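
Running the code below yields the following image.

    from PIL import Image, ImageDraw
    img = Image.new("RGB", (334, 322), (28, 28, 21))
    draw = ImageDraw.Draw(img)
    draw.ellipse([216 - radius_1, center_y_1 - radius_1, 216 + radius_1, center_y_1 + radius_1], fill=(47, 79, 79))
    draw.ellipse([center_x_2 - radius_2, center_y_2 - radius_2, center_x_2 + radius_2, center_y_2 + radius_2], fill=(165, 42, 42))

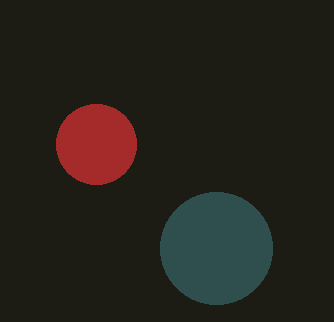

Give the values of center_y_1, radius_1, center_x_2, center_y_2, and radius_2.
center_y_1 = 248
radius_1 = 56
center_x_2 = 96
center_y_2 = 144
radius_2 = 40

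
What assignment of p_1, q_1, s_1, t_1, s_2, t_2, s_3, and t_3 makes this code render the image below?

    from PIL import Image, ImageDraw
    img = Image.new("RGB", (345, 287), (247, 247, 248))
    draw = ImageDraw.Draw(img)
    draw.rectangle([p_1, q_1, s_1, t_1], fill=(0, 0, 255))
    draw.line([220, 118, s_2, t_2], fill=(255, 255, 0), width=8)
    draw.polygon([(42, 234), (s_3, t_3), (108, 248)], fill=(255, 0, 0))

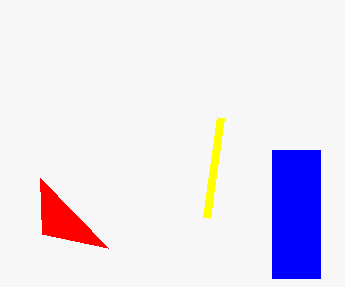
p_1 = 272; q_1 = 150; s_1 = 320; t_1 = 278; s_2 = 206; t_2 = 218; s_3 = 40; t_3 = 178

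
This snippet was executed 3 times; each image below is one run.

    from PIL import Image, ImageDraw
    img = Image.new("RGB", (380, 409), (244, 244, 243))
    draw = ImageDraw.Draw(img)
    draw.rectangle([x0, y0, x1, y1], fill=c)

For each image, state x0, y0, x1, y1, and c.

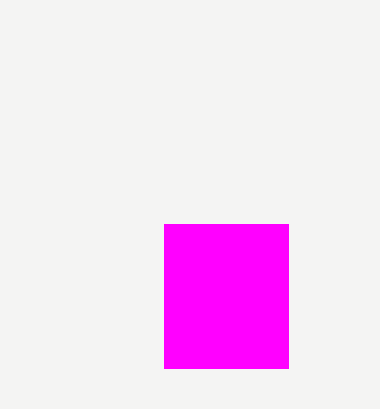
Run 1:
x0 = 164; y0 = 224; x1 = 288; y1 = 368; c = 'magenta'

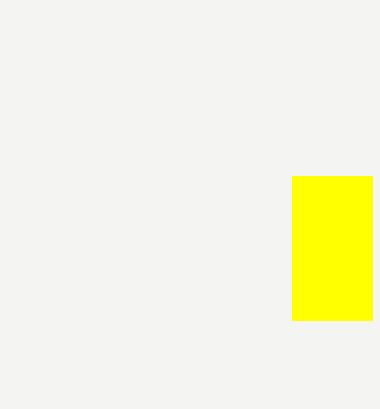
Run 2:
x0 = 292
y0 = 176
x1 = 372
y1 = 320
c = 'yellow'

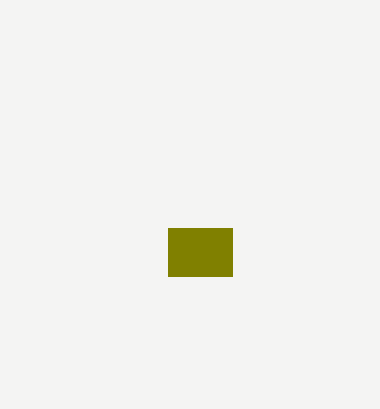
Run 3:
x0 = 168; y0 = 228; x1 = 232; y1 = 276; c = 'olive'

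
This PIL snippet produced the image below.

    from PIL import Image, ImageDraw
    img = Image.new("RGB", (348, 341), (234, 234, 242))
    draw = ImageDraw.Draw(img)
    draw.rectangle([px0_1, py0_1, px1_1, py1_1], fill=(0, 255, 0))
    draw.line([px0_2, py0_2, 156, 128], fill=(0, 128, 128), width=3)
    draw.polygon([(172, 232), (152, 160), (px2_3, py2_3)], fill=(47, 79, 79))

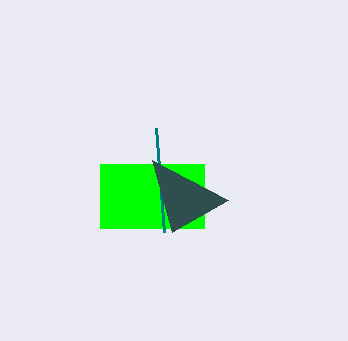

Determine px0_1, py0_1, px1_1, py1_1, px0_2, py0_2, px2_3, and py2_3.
px0_1 = 100, py0_1 = 164, px1_1 = 204, py1_1 = 228, px0_2 = 164, py0_2 = 232, px2_3 = 228, py2_3 = 200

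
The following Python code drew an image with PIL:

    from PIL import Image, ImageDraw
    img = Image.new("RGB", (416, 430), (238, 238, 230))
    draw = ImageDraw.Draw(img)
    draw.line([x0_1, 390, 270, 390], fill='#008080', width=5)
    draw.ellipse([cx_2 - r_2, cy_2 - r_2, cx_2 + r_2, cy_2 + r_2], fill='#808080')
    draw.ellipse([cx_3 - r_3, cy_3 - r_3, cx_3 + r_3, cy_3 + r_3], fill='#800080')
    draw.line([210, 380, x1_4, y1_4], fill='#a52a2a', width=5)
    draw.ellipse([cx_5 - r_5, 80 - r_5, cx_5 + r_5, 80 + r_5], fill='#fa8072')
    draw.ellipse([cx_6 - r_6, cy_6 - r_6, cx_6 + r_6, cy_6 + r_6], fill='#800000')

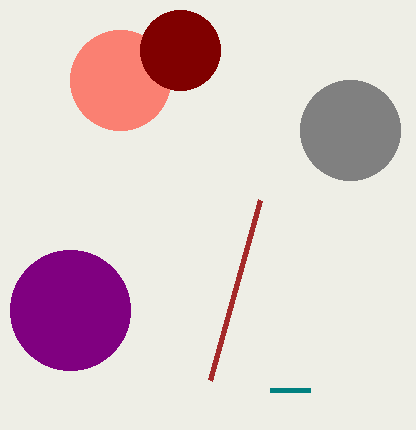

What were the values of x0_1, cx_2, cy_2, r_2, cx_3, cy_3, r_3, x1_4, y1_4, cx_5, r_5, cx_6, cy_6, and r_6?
x0_1 = 310, cx_2 = 350, cy_2 = 130, r_2 = 50, cx_3 = 70, cy_3 = 310, r_3 = 60, x1_4 = 260, y1_4 = 200, cx_5 = 120, r_5 = 50, cx_6 = 180, cy_6 = 50, r_6 = 40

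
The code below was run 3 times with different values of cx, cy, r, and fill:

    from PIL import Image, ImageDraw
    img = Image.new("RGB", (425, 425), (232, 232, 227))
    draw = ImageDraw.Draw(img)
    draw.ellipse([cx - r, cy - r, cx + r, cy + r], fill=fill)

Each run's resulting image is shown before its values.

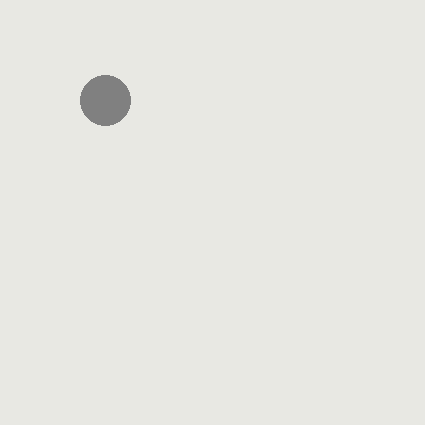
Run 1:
cx = 105; cy = 100; r = 25; fill = 'gray'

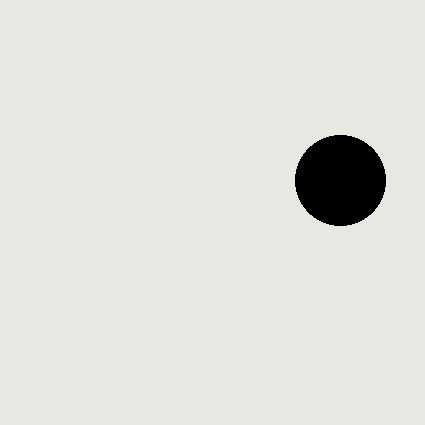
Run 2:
cx = 340; cy = 180; r = 45; fill = 'black'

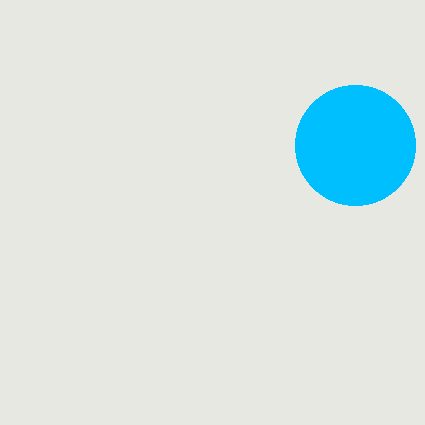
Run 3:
cx = 355, cy = 145, r = 60, fill = 'deepskyblue'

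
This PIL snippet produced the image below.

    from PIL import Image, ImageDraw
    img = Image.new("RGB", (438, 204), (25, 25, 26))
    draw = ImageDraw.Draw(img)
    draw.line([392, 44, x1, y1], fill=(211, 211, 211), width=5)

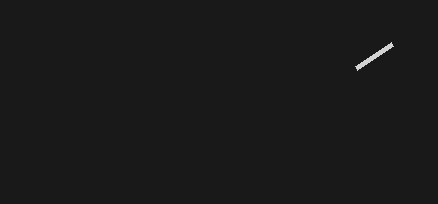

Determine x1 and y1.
x1 = 356; y1 = 68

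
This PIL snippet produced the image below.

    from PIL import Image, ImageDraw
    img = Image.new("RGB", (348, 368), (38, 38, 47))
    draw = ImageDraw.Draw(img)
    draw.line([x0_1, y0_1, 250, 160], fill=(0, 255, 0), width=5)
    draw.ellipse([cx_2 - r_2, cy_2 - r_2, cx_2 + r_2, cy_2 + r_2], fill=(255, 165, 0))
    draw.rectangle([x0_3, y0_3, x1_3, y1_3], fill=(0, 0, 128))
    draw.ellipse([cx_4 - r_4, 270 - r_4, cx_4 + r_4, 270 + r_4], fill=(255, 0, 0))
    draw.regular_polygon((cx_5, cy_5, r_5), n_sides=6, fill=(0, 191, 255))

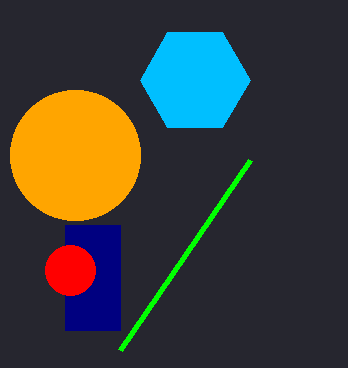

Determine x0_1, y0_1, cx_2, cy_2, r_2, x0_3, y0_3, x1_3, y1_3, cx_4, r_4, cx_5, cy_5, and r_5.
x0_1 = 120
y0_1 = 350
cx_2 = 75
cy_2 = 155
r_2 = 65
x0_3 = 65
y0_3 = 225
x1_3 = 120
y1_3 = 330
cx_4 = 70
r_4 = 25
cx_5 = 195
cy_5 = 80
r_5 = 55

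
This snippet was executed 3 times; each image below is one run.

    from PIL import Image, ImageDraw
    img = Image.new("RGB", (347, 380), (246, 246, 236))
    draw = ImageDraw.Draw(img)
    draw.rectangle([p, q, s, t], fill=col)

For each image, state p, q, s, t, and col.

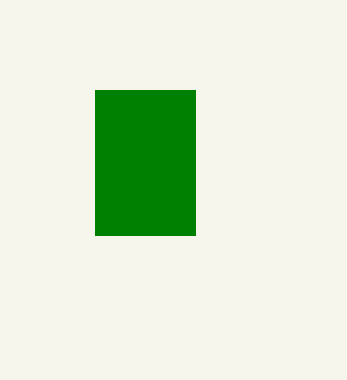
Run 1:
p = 95
q = 90
s = 195
t = 235
col = 'green'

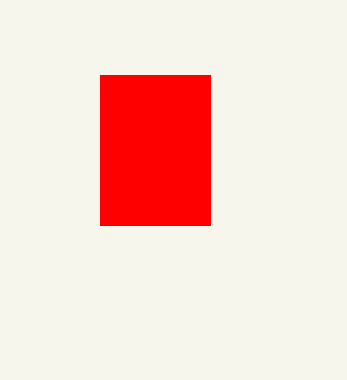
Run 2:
p = 100, q = 75, s = 210, t = 225, col = 'red'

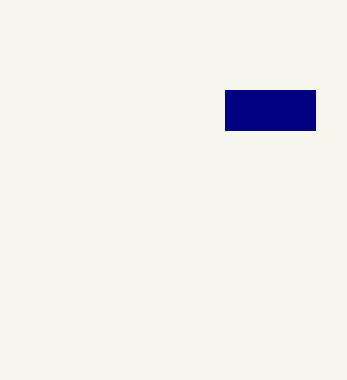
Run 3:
p = 225
q = 90
s = 315
t = 130
col = 'navy'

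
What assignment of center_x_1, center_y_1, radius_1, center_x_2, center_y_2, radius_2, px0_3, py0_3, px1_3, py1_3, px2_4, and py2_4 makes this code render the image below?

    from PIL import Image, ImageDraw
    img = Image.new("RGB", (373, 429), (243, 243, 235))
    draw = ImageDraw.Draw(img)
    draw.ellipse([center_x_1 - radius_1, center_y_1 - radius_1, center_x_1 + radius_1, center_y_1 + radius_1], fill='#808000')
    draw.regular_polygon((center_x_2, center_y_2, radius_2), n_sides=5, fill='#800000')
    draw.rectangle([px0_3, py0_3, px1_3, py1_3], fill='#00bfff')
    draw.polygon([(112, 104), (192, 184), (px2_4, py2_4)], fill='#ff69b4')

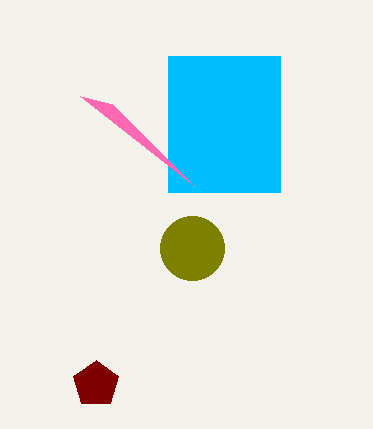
center_x_1 = 192, center_y_1 = 248, radius_1 = 32, center_x_2 = 96, center_y_2 = 384, radius_2 = 24, px0_3 = 168, py0_3 = 56, px1_3 = 280, py1_3 = 192, px2_4 = 80, py2_4 = 96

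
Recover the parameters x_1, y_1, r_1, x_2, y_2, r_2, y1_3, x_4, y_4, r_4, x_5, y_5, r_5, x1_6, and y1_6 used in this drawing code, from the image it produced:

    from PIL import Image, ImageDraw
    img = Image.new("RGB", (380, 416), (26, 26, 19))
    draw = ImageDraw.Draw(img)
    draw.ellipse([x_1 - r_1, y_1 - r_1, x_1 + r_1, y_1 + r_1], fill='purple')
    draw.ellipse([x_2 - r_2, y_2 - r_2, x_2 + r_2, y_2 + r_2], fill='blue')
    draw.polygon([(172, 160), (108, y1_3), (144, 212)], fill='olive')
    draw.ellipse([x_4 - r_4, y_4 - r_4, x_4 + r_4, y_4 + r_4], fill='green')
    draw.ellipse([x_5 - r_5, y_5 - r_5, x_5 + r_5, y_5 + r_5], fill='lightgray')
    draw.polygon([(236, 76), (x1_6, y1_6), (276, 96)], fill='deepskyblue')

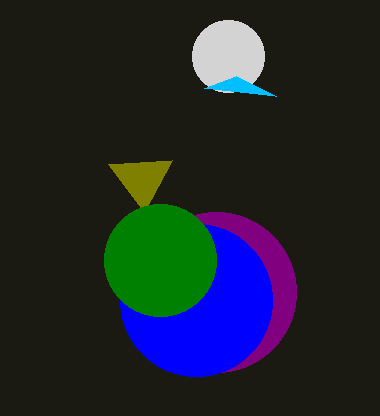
x_1 = 216; y_1 = 292; r_1 = 80; x_2 = 196; y_2 = 300; r_2 = 76; y1_3 = 164; x_4 = 160; y_4 = 260; r_4 = 56; x_5 = 228; y_5 = 56; r_5 = 36; x1_6 = 204; y1_6 = 88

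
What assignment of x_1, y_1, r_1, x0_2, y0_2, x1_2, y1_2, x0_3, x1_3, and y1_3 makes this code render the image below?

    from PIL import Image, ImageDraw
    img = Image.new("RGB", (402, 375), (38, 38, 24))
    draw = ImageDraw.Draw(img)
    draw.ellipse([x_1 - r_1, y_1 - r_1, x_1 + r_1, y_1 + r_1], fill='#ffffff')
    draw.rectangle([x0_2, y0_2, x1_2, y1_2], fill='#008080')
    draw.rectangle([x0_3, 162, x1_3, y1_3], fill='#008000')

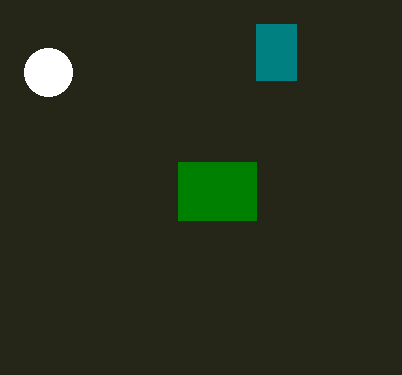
x_1 = 48
y_1 = 72
r_1 = 24
x0_2 = 256
y0_2 = 24
x1_2 = 296
y1_2 = 80
x0_3 = 178
x1_3 = 256
y1_3 = 220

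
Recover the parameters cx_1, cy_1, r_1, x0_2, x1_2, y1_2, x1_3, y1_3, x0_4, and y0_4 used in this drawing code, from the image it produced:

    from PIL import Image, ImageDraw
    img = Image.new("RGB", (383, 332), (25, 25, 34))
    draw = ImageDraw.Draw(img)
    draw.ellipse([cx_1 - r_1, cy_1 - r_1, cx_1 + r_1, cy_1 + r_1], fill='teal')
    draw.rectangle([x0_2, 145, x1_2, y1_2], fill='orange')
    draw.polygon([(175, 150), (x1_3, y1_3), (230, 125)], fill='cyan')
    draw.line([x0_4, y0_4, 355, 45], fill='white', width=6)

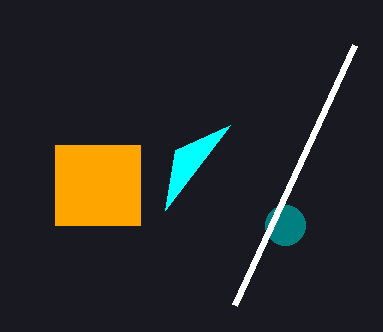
cx_1 = 285, cy_1 = 225, r_1 = 20, x0_2 = 55, x1_2 = 140, y1_2 = 225, x1_3 = 165, y1_3 = 210, x0_4 = 235, y0_4 = 305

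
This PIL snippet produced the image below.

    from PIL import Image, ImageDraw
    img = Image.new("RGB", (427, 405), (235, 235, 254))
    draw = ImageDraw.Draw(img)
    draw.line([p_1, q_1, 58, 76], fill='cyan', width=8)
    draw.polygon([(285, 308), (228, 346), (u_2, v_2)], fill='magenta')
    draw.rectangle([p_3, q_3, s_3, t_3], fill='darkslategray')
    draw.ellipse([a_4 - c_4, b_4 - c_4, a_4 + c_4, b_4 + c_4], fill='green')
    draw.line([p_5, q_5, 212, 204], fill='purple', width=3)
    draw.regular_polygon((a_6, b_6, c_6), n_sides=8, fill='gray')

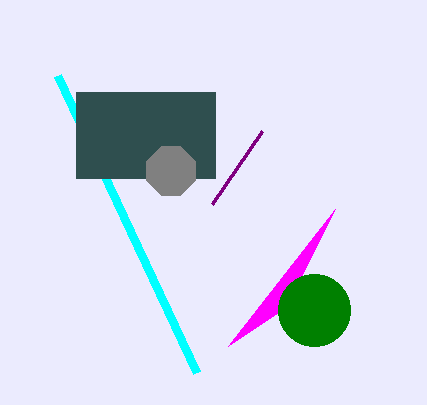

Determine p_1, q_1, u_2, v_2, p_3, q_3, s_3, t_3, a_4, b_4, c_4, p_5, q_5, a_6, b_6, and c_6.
p_1 = 197, q_1 = 373, u_2 = 335, v_2 = 209, p_3 = 76, q_3 = 92, s_3 = 215, t_3 = 178, a_4 = 314, b_4 = 310, c_4 = 36, p_5 = 262, q_5 = 131, a_6 = 171, b_6 = 171, c_6 = 26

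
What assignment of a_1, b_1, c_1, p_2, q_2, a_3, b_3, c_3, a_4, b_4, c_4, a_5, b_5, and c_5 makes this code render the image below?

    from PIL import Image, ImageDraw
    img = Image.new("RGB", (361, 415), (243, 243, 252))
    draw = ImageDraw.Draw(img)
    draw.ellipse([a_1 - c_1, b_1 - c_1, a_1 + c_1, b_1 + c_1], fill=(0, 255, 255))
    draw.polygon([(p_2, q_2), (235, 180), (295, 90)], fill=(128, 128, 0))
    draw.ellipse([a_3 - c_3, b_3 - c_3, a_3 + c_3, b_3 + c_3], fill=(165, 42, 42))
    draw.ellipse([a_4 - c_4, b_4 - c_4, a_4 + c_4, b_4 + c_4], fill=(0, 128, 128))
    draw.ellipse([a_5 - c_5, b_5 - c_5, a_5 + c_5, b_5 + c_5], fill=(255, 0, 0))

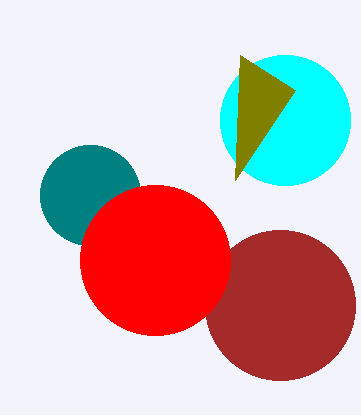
a_1 = 285
b_1 = 120
c_1 = 65
p_2 = 240
q_2 = 55
a_3 = 280
b_3 = 305
c_3 = 75
a_4 = 90
b_4 = 195
c_4 = 50
a_5 = 155
b_5 = 260
c_5 = 75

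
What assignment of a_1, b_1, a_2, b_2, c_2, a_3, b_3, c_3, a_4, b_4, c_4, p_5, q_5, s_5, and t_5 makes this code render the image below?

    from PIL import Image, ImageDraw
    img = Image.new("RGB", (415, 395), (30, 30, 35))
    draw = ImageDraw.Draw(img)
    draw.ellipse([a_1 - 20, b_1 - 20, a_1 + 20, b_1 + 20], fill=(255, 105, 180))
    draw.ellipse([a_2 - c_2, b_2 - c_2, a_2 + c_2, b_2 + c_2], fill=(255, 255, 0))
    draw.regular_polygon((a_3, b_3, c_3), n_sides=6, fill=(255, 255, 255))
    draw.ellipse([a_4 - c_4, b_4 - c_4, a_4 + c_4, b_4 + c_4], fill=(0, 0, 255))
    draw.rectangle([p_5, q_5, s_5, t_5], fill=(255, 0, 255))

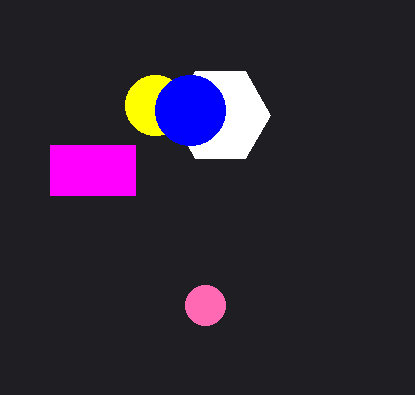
a_1 = 205; b_1 = 305; a_2 = 155; b_2 = 105; c_2 = 30; a_3 = 220; b_3 = 115; c_3 = 50; a_4 = 190; b_4 = 110; c_4 = 35; p_5 = 50; q_5 = 145; s_5 = 135; t_5 = 195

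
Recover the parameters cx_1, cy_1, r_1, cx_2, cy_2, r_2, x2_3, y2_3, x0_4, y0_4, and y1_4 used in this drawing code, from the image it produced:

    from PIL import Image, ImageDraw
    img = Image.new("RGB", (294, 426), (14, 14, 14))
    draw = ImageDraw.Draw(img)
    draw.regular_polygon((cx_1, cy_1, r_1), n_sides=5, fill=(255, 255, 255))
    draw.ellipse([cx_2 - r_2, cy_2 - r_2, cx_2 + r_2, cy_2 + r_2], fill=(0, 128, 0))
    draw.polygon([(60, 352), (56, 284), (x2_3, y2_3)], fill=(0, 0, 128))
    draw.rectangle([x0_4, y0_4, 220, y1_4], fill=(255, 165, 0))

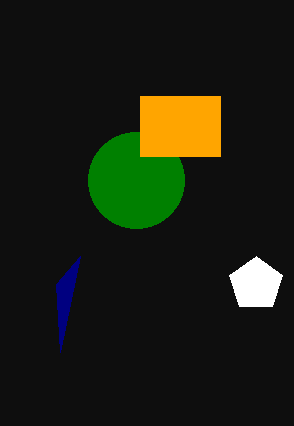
cx_1 = 256, cy_1 = 284, r_1 = 28, cx_2 = 136, cy_2 = 180, r_2 = 48, x2_3 = 80, y2_3 = 256, x0_4 = 140, y0_4 = 96, y1_4 = 156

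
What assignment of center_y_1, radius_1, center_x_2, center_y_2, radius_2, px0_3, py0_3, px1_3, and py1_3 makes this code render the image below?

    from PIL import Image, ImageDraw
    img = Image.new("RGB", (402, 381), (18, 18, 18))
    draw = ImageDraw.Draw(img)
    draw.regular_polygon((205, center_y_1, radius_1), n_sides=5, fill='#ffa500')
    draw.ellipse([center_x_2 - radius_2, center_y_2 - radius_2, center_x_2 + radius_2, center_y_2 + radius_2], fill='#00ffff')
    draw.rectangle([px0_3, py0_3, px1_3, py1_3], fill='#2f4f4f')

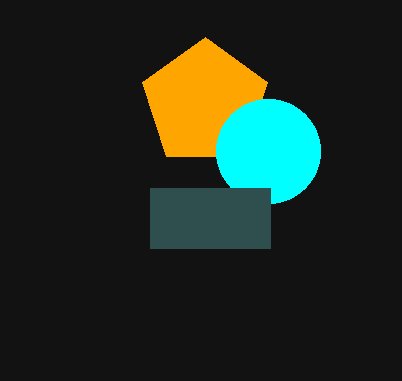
center_y_1 = 103; radius_1 = 66; center_x_2 = 268; center_y_2 = 151; radius_2 = 52; px0_3 = 150; py0_3 = 188; px1_3 = 270; py1_3 = 248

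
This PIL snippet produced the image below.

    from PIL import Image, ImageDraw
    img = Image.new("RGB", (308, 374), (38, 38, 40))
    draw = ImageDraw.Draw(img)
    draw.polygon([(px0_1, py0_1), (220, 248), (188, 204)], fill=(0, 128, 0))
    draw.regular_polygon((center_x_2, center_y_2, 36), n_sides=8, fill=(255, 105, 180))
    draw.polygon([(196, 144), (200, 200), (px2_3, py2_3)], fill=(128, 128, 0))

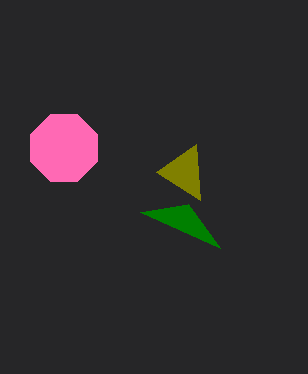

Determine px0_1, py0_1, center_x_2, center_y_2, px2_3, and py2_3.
px0_1 = 140; py0_1 = 212; center_x_2 = 64; center_y_2 = 148; px2_3 = 156; py2_3 = 172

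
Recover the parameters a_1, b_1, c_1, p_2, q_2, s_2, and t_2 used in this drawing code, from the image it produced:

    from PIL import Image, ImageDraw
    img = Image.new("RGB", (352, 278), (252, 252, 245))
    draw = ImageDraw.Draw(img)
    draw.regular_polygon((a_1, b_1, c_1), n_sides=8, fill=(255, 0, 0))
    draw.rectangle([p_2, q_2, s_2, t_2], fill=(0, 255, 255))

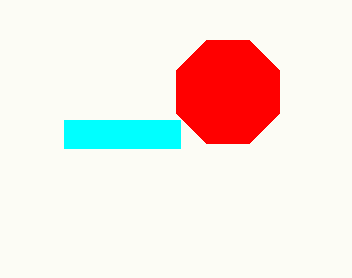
a_1 = 228; b_1 = 92; c_1 = 56; p_2 = 64; q_2 = 120; s_2 = 180; t_2 = 148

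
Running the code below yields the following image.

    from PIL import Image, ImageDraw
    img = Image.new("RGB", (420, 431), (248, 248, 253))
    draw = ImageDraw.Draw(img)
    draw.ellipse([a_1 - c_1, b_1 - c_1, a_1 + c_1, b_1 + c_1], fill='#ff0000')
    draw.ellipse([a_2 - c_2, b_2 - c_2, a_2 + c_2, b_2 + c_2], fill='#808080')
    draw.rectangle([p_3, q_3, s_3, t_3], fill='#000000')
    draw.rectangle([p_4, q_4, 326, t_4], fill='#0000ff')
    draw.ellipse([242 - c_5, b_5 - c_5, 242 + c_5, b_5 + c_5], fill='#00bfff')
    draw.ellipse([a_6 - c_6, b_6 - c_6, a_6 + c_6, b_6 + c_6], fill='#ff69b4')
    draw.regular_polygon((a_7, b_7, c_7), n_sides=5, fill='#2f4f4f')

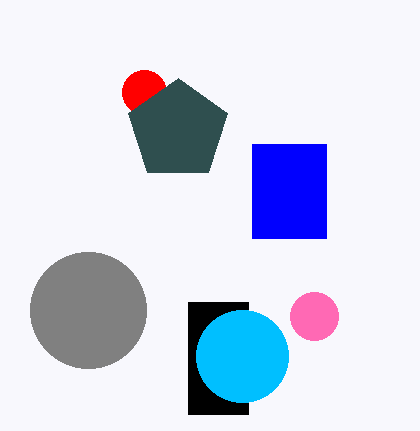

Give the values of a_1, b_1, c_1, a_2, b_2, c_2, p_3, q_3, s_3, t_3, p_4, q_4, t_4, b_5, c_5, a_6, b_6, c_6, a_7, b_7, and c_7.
a_1 = 144, b_1 = 92, c_1 = 22, a_2 = 88, b_2 = 310, c_2 = 58, p_3 = 188, q_3 = 302, s_3 = 248, t_3 = 414, p_4 = 252, q_4 = 144, t_4 = 238, b_5 = 356, c_5 = 46, a_6 = 314, b_6 = 316, c_6 = 24, a_7 = 178, b_7 = 130, c_7 = 52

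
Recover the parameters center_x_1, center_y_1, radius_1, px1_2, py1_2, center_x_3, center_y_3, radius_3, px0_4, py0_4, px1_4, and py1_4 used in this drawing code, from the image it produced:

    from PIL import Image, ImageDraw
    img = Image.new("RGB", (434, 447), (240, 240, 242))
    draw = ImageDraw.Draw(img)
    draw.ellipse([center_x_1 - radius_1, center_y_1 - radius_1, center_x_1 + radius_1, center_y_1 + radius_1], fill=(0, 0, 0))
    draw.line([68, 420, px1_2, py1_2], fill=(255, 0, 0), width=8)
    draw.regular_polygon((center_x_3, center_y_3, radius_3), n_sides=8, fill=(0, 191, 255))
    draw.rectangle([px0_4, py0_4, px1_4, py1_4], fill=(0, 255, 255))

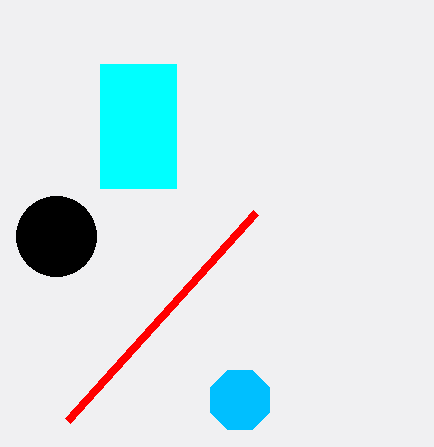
center_x_1 = 56
center_y_1 = 236
radius_1 = 40
px1_2 = 256
py1_2 = 212
center_x_3 = 240
center_y_3 = 400
radius_3 = 32
px0_4 = 100
py0_4 = 64
px1_4 = 176
py1_4 = 188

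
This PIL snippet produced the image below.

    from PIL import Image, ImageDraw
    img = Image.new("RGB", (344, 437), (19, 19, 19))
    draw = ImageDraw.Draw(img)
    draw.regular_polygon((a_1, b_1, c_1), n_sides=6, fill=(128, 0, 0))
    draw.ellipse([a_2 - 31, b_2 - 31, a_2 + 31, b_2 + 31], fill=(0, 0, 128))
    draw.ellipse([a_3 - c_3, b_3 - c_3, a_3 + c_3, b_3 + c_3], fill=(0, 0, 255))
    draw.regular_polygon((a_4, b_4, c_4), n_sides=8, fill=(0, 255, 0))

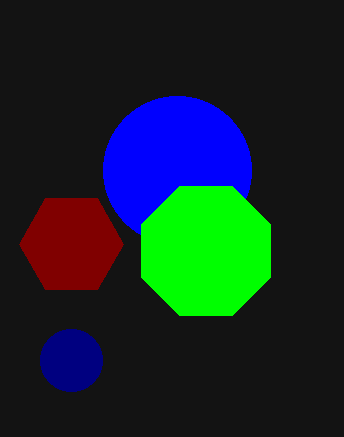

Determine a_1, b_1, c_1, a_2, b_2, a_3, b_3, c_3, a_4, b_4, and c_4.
a_1 = 71, b_1 = 244, c_1 = 52, a_2 = 71, b_2 = 360, a_3 = 177, b_3 = 170, c_3 = 74, a_4 = 206, b_4 = 251, c_4 = 70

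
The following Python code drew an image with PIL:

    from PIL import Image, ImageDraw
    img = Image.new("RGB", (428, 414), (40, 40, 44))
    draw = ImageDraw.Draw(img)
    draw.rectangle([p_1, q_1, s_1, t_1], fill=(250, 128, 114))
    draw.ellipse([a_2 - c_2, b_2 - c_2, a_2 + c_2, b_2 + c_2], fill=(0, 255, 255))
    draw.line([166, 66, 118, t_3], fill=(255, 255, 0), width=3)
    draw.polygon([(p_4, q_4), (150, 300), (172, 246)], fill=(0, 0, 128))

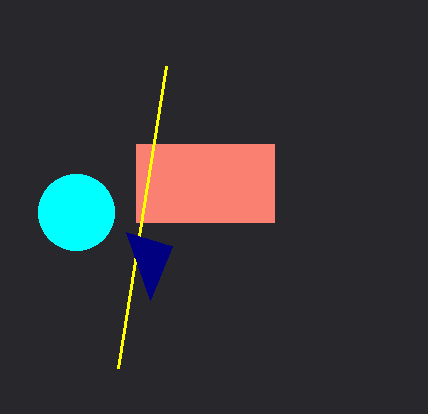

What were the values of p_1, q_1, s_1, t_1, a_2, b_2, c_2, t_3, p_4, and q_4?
p_1 = 136; q_1 = 144; s_1 = 274; t_1 = 222; a_2 = 76; b_2 = 212; c_2 = 38; t_3 = 368; p_4 = 126; q_4 = 232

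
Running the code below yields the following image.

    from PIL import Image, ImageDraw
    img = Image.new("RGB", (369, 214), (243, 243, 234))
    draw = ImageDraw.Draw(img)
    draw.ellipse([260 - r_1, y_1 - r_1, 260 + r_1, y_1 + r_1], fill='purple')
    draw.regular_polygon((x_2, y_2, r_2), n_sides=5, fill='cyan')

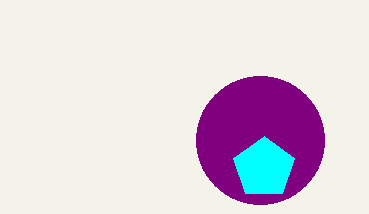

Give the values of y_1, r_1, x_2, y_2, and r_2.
y_1 = 140
r_1 = 64
x_2 = 264
y_2 = 168
r_2 = 32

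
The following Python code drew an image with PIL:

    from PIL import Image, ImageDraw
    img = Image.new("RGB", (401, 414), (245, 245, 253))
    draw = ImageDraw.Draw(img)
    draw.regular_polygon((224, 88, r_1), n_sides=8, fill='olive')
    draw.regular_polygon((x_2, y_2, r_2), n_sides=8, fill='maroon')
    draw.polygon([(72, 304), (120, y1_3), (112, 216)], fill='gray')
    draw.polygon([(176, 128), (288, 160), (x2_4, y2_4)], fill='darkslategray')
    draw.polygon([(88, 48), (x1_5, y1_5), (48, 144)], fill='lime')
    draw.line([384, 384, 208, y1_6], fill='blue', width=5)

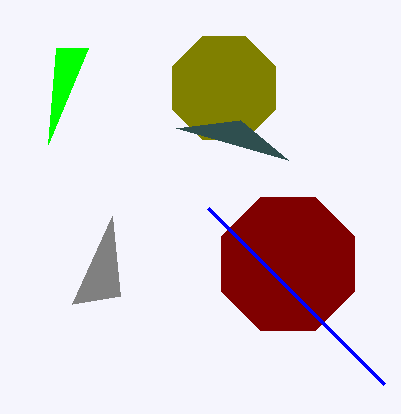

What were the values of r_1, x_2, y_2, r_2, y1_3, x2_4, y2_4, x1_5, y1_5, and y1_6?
r_1 = 56
x_2 = 288
y_2 = 264
r_2 = 72
y1_3 = 296
x2_4 = 240
y2_4 = 120
x1_5 = 56
y1_5 = 48
y1_6 = 208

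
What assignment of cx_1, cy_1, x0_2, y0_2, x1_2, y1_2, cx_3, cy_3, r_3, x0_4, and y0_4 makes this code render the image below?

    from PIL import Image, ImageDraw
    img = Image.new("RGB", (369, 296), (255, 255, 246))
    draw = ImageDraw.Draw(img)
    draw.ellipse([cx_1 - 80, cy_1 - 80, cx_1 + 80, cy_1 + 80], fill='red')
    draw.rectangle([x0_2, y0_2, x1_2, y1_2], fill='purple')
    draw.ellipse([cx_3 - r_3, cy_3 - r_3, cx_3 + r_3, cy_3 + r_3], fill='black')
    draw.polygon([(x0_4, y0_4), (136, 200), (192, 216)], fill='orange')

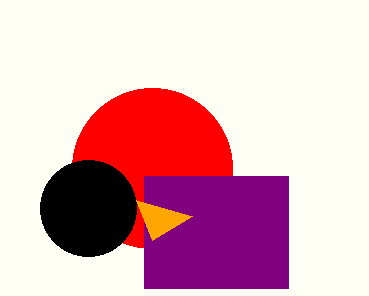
cx_1 = 152
cy_1 = 168
x0_2 = 144
y0_2 = 176
x1_2 = 288
y1_2 = 288
cx_3 = 88
cy_3 = 208
r_3 = 48
x0_4 = 152
y0_4 = 240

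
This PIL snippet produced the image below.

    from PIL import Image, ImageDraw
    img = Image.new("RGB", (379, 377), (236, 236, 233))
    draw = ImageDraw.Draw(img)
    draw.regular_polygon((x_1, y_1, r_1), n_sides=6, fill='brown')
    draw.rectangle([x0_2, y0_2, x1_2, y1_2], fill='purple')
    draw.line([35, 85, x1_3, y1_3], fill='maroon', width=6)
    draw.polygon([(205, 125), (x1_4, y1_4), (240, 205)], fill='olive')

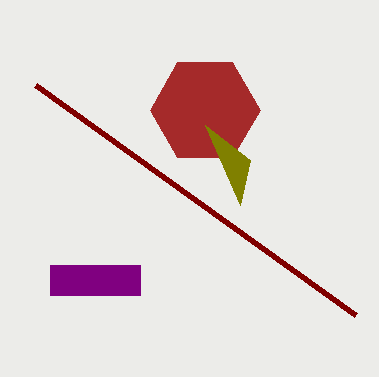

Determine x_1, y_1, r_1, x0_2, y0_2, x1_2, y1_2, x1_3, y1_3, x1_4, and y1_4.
x_1 = 205, y_1 = 110, r_1 = 55, x0_2 = 50, y0_2 = 265, x1_2 = 140, y1_2 = 295, x1_3 = 355, y1_3 = 315, x1_4 = 250, y1_4 = 160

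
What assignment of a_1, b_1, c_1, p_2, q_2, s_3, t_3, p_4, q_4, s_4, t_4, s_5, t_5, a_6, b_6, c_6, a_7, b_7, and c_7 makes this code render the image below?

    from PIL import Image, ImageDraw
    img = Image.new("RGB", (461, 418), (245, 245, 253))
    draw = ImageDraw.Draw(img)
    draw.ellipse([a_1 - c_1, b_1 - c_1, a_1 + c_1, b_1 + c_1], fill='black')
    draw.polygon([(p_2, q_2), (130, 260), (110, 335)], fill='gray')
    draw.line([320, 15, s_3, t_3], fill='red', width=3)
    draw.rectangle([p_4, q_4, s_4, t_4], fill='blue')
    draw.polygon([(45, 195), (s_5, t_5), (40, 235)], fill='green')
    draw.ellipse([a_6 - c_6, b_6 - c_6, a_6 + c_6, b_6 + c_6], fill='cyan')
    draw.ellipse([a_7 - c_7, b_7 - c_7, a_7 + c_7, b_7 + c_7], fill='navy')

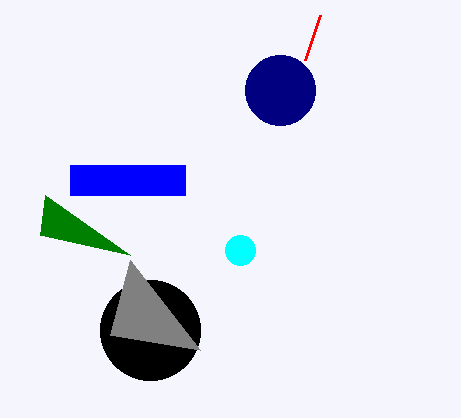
a_1 = 150
b_1 = 330
c_1 = 50
p_2 = 200
q_2 = 350
s_3 = 305
t_3 = 60
p_4 = 70
q_4 = 165
s_4 = 185
t_4 = 195
s_5 = 130
t_5 = 255
a_6 = 240
b_6 = 250
c_6 = 15
a_7 = 280
b_7 = 90
c_7 = 35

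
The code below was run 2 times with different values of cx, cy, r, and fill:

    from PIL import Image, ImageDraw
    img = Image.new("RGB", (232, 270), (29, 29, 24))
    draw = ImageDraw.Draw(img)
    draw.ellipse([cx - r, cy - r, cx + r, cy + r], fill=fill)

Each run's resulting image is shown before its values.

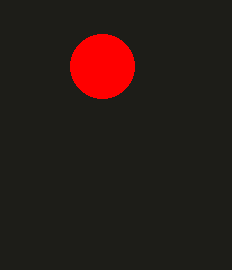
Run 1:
cx = 102
cy = 66
r = 32
fill = 'red'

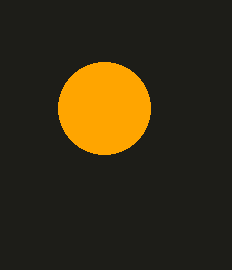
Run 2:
cx = 104, cy = 108, r = 46, fill = 'orange'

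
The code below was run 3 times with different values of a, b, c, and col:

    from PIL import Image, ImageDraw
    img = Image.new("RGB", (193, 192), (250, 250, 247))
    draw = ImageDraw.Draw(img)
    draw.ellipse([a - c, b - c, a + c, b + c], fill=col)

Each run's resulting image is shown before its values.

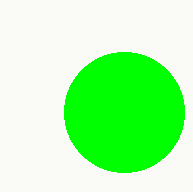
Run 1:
a = 124
b = 112
c = 60
col = 'lime'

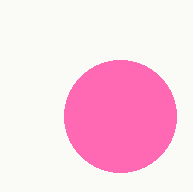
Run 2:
a = 120, b = 116, c = 56, col = 'hotpink'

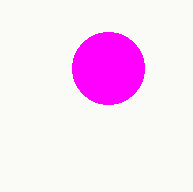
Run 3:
a = 108; b = 68; c = 36; col = 'magenta'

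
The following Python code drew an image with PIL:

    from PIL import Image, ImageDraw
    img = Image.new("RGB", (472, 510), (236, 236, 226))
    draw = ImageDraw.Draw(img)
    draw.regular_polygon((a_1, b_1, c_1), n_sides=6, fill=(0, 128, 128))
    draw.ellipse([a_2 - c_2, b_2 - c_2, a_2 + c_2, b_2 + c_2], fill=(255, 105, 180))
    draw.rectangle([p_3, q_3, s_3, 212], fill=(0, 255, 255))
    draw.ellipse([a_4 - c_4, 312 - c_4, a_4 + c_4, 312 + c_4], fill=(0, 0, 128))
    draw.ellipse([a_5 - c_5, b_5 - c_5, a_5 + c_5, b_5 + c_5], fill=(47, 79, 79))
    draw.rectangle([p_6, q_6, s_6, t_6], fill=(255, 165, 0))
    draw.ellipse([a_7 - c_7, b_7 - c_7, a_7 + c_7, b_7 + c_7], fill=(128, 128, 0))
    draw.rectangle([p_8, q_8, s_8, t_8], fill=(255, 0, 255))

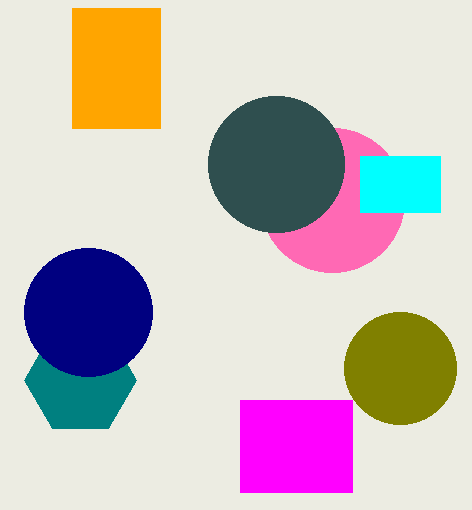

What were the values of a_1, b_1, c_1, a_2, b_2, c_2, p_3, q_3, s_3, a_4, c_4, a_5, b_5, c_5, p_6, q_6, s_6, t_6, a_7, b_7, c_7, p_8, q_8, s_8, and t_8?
a_1 = 80, b_1 = 380, c_1 = 56, a_2 = 332, b_2 = 200, c_2 = 72, p_3 = 360, q_3 = 156, s_3 = 440, a_4 = 88, c_4 = 64, a_5 = 276, b_5 = 164, c_5 = 68, p_6 = 72, q_6 = 8, s_6 = 160, t_6 = 128, a_7 = 400, b_7 = 368, c_7 = 56, p_8 = 240, q_8 = 400, s_8 = 352, t_8 = 492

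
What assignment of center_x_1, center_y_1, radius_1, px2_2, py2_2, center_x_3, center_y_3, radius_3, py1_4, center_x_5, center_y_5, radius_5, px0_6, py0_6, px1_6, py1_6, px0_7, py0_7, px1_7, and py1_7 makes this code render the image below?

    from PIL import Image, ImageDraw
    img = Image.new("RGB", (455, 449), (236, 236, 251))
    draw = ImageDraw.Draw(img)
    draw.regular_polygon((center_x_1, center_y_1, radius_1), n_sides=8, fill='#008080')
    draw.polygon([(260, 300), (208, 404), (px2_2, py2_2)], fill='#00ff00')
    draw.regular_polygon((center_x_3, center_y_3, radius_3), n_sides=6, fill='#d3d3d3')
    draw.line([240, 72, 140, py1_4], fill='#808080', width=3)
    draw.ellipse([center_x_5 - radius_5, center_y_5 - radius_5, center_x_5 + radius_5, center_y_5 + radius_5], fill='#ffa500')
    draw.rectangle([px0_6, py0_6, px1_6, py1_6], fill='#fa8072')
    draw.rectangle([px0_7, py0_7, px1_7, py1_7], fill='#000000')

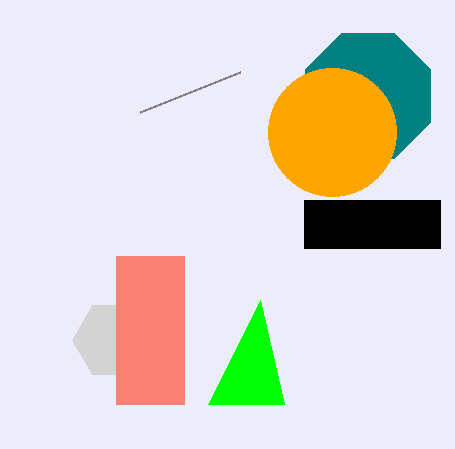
center_x_1 = 368; center_y_1 = 96; radius_1 = 68; px2_2 = 284; py2_2 = 404; center_x_3 = 112; center_y_3 = 340; radius_3 = 40; py1_4 = 112; center_x_5 = 332; center_y_5 = 132; radius_5 = 64; px0_6 = 116; py0_6 = 256; px1_6 = 184; py1_6 = 404; px0_7 = 304; py0_7 = 200; px1_7 = 440; py1_7 = 248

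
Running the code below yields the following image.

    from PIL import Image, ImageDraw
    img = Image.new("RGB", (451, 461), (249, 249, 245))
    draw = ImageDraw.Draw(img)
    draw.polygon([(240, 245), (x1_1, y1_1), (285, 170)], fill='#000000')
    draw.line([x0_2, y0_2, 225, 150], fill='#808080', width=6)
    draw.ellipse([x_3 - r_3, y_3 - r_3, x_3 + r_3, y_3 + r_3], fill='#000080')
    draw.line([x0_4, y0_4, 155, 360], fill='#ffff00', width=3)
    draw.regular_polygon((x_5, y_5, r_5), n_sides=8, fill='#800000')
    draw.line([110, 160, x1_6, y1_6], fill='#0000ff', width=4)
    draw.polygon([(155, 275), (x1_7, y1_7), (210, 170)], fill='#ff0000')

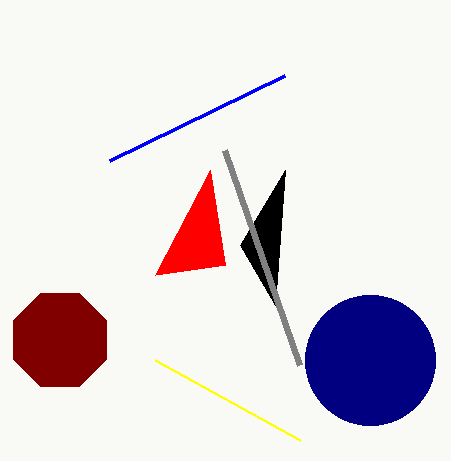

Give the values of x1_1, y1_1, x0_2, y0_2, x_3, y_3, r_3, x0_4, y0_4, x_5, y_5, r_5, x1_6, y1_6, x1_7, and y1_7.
x1_1 = 275, y1_1 = 305, x0_2 = 300, y0_2 = 365, x_3 = 370, y_3 = 360, r_3 = 65, x0_4 = 300, y0_4 = 440, x_5 = 60, y_5 = 340, r_5 = 50, x1_6 = 285, y1_6 = 75, x1_7 = 225, y1_7 = 265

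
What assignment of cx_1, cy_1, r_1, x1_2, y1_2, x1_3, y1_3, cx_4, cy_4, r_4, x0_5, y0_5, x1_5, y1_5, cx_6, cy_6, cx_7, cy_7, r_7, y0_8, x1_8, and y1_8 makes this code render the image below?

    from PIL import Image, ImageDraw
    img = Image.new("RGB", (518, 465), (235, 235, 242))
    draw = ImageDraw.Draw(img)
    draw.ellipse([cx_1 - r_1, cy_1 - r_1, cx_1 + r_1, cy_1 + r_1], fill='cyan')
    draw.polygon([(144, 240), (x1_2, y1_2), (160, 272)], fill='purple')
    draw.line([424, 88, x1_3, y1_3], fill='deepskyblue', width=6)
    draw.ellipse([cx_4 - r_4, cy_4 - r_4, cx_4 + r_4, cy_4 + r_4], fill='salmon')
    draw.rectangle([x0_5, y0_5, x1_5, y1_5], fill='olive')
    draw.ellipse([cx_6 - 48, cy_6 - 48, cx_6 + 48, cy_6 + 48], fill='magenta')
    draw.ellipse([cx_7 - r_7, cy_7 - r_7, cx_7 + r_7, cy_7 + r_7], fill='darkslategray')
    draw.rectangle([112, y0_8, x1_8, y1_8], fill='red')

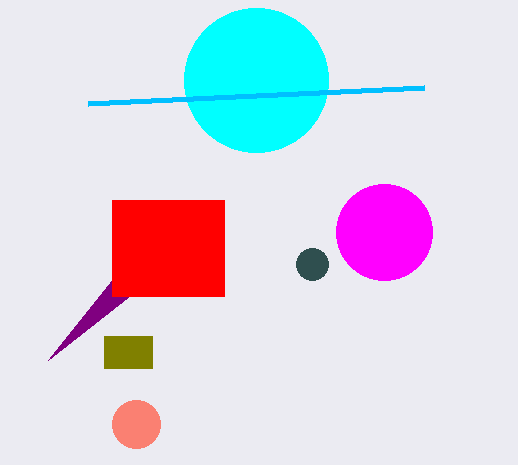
cx_1 = 256
cy_1 = 80
r_1 = 72
x1_2 = 48
y1_2 = 360
x1_3 = 88
y1_3 = 104
cx_4 = 136
cy_4 = 424
r_4 = 24
x0_5 = 104
y0_5 = 336
x1_5 = 152
y1_5 = 368
cx_6 = 384
cy_6 = 232
cx_7 = 312
cy_7 = 264
r_7 = 16
y0_8 = 200
x1_8 = 224
y1_8 = 296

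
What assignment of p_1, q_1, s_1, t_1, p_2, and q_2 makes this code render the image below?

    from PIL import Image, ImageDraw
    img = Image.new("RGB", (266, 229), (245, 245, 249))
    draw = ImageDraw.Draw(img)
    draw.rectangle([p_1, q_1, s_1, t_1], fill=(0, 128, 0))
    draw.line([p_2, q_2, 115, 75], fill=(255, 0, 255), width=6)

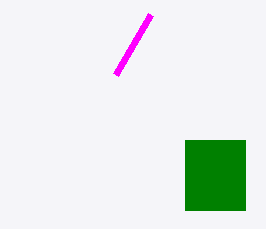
p_1 = 185
q_1 = 140
s_1 = 245
t_1 = 210
p_2 = 150
q_2 = 15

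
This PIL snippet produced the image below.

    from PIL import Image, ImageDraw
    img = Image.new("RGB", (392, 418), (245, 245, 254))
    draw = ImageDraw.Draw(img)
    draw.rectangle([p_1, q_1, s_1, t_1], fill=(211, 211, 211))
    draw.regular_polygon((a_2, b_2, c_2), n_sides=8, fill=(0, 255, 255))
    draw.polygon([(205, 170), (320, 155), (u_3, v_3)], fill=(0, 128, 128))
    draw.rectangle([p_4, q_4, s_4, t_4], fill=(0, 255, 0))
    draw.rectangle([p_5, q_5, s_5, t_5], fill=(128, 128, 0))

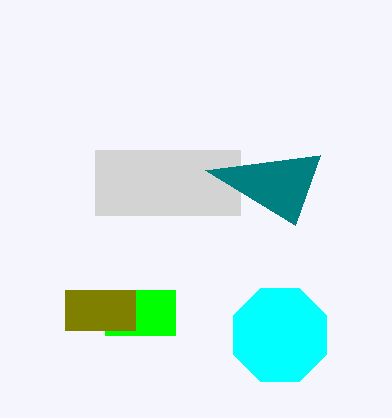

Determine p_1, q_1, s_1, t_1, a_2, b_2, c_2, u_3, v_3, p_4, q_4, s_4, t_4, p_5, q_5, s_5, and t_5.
p_1 = 95, q_1 = 150, s_1 = 240, t_1 = 215, a_2 = 280, b_2 = 335, c_2 = 50, u_3 = 295, v_3 = 225, p_4 = 105, q_4 = 290, s_4 = 175, t_4 = 335, p_5 = 65, q_5 = 290, s_5 = 135, t_5 = 330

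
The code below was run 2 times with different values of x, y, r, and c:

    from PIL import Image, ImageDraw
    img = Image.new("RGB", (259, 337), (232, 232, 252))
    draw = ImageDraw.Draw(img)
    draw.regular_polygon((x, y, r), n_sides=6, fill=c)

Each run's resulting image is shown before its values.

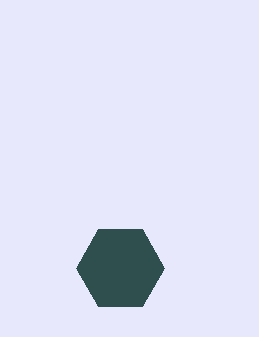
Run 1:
x = 120; y = 268; r = 44; c = 'darkslategray'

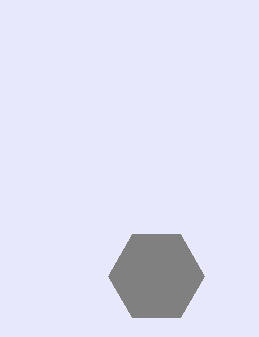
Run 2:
x = 156; y = 276; r = 48; c = 'gray'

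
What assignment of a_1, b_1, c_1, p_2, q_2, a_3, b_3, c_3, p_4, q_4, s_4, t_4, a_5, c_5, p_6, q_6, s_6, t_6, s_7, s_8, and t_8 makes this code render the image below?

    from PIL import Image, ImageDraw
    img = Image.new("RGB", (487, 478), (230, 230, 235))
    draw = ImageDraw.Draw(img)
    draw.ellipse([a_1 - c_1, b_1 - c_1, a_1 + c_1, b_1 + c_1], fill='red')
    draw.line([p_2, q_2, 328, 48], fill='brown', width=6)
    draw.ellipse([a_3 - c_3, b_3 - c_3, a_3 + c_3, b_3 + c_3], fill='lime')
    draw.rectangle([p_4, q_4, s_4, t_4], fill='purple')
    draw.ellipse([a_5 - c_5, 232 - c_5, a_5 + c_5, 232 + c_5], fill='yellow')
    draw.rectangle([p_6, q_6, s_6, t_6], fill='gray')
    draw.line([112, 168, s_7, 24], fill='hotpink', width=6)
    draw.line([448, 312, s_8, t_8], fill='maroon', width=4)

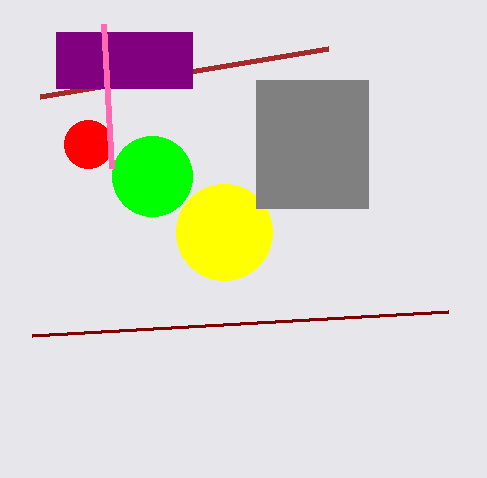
a_1 = 88
b_1 = 144
c_1 = 24
p_2 = 40
q_2 = 96
a_3 = 152
b_3 = 176
c_3 = 40
p_4 = 56
q_4 = 32
s_4 = 192
t_4 = 88
a_5 = 224
c_5 = 48
p_6 = 256
q_6 = 80
s_6 = 368
t_6 = 208
s_7 = 104
s_8 = 32
t_8 = 336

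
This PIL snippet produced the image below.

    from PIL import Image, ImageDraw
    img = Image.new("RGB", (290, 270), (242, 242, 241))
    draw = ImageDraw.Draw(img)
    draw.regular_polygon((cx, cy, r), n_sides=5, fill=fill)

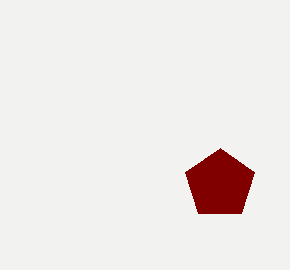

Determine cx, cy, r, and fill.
cx = 220
cy = 184
r = 36
fill = 'maroon'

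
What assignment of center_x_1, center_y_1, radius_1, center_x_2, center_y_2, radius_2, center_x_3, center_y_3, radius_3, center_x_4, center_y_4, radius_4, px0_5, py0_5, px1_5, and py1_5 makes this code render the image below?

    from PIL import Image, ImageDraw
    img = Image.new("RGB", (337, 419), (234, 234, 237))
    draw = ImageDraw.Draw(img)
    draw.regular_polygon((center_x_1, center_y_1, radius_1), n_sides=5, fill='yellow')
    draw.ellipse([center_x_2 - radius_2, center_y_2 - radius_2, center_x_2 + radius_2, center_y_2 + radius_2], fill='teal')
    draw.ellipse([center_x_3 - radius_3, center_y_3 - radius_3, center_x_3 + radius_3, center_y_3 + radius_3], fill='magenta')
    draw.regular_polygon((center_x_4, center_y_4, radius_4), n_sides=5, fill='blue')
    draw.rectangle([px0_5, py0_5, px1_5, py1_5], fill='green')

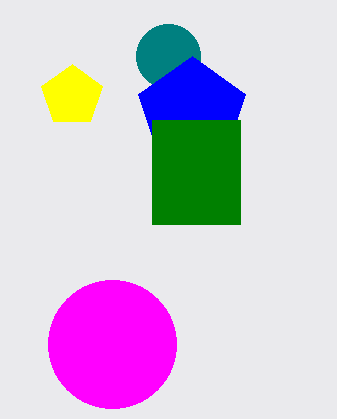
center_x_1 = 72; center_y_1 = 96; radius_1 = 32; center_x_2 = 168; center_y_2 = 56; radius_2 = 32; center_x_3 = 112; center_y_3 = 344; radius_3 = 64; center_x_4 = 192; center_y_4 = 112; radius_4 = 56; px0_5 = 152; py0_5 = 120; px1_5 = 240; py1_5 = 224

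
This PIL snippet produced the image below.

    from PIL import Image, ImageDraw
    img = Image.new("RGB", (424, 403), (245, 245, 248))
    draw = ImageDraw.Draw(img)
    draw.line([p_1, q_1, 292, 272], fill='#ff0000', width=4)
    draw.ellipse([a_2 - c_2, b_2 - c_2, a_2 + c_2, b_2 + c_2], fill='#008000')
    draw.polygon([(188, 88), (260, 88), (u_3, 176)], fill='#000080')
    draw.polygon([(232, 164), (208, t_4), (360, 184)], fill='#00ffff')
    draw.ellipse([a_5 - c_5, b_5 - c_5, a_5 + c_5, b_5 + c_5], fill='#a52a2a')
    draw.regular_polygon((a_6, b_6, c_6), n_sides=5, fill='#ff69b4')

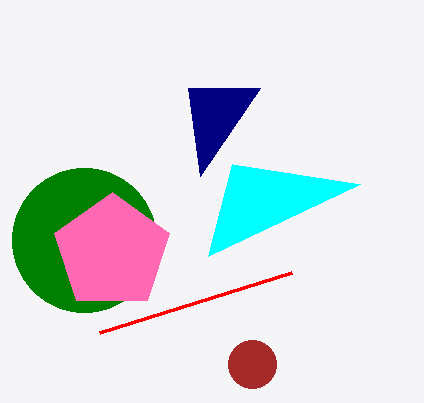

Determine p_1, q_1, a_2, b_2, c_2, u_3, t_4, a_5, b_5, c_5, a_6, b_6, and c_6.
p_1 = 100; q_1 = 332; a_2 = 84; b_2 = 240; c_2 = 72; u_3 = 200; t_4 = 256; a_5 = 252; b_5 = 364; c_5 = 24; a_6 = 112; b_6 = 252; c_6 = 60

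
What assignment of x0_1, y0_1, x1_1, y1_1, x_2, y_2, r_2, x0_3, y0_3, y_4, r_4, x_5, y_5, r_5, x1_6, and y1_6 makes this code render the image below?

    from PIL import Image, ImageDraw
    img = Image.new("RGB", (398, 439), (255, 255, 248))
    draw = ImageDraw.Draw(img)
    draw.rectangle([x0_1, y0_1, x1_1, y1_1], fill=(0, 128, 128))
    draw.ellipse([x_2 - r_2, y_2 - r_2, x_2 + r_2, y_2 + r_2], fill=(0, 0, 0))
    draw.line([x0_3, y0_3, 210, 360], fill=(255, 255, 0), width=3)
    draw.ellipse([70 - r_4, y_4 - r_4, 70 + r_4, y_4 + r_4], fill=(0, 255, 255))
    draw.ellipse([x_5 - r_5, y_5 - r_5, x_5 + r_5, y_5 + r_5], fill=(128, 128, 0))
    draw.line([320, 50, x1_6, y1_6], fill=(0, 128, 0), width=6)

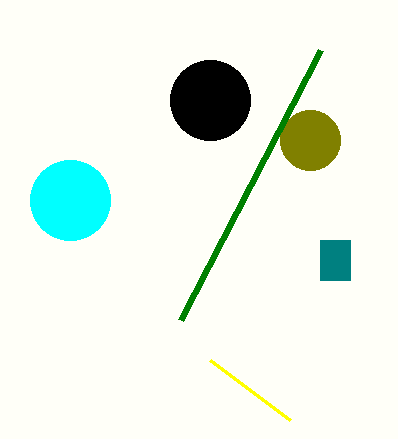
x0_1 = 320, y0_1 = 240, x1_1 = 350, y1_1 = 280, x_2 = 210, y_2 = 100, r_2 = 40, x0_3 = 290, y0_3 = 420, y_4 = 200, r_4 = 40, x_5 = 310, y_5 = 140, r_5 = 30, x1_6 = 180, y1_6 = 320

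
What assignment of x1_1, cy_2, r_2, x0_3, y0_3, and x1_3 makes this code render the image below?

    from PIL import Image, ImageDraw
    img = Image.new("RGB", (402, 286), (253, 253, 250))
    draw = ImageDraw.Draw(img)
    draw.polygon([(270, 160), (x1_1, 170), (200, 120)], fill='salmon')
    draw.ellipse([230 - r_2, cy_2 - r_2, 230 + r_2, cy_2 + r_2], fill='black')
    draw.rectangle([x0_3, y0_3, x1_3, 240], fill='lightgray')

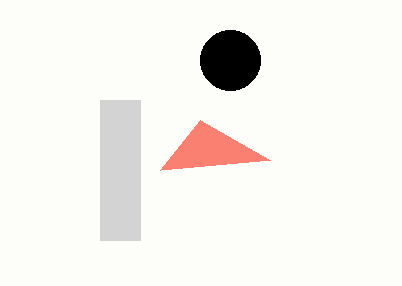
x1_1 = 160
cy_2 = 60
r_2 = 30
x0_3 = 100
y0_3 = 100
x1_3 = 140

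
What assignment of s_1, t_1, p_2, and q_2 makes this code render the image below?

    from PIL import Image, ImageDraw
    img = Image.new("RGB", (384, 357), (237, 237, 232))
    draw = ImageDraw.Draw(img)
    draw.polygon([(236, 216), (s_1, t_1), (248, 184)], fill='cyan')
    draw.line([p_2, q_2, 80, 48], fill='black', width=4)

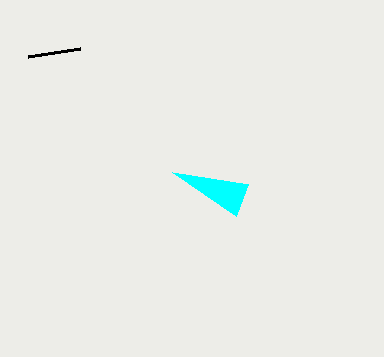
s_1 = 172
t_1 = 172
p_2 = 28
q_2 = 56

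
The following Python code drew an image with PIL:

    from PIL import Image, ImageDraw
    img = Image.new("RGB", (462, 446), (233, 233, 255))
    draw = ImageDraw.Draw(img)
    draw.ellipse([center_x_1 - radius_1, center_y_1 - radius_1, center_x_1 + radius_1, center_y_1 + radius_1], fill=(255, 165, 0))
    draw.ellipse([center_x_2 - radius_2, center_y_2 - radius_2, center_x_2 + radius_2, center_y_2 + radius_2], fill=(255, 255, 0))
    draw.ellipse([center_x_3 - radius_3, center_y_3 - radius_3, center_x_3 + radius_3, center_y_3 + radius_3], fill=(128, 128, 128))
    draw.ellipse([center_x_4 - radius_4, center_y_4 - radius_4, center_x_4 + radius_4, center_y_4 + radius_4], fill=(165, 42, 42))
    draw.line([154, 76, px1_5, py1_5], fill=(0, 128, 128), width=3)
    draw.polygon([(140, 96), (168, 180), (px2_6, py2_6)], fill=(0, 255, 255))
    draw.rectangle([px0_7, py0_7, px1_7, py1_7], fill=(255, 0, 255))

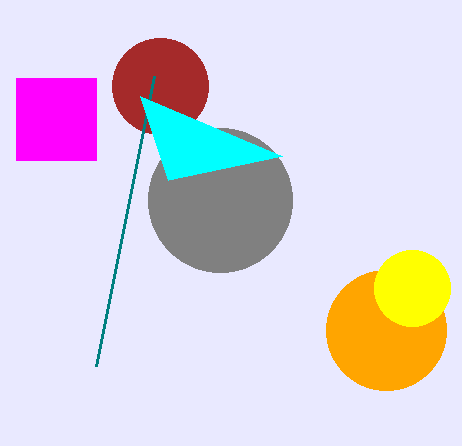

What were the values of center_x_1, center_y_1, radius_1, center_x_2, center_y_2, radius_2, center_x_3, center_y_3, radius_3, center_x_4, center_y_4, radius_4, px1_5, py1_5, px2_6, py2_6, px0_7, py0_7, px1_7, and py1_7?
center_x_1 = 386
center_y_1 = 330
radius_1 = 60
center_x_2 = 412
center_y_2 = 288
radius_2 = 38
center_x_3 = 220
center_y_3 = 200
radius_3 = 72
center_x_4 = 160
center_y_4 = 86
radius_4 = 48
px1_5 = 96
py1_5 = 366
px2_6 = 282
py2_6 = 156
px0_7 = 16
py0_7 = 78
px1_7 = 96
py1_7 = 160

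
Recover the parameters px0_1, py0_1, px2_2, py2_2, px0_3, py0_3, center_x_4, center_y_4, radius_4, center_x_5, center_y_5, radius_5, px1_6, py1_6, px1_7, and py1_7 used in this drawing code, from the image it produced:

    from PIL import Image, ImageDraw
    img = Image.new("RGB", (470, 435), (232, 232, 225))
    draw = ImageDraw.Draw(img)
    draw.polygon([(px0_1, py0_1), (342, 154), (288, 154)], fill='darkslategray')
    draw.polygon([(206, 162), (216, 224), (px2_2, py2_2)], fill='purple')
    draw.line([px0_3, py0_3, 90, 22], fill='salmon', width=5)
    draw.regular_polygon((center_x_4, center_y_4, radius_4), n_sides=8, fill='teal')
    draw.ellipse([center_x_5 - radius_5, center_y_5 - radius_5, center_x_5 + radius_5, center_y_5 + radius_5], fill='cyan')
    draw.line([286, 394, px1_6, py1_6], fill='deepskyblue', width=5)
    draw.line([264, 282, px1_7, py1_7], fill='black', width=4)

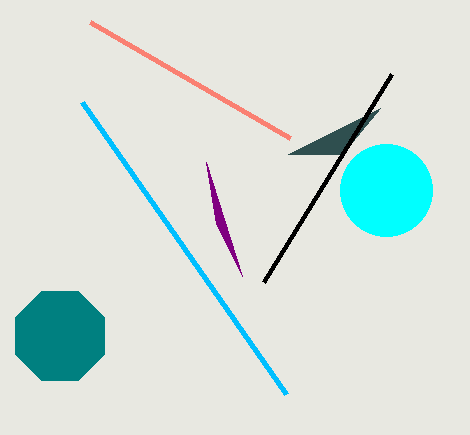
px0_1 = 380; py0_1 = 108; px2_2 = 242; py2_2 = 276; px0_3 = 290; py0_3 = 138; center_x_4 = 60; center_y_4 = 336; radius_4 = 48; center_x_5 = 386; center_y_5 = 190; radius_5 = 46; px1_6 = 82; py1_6 = 102; px1_7 = 392; py1_7 = 74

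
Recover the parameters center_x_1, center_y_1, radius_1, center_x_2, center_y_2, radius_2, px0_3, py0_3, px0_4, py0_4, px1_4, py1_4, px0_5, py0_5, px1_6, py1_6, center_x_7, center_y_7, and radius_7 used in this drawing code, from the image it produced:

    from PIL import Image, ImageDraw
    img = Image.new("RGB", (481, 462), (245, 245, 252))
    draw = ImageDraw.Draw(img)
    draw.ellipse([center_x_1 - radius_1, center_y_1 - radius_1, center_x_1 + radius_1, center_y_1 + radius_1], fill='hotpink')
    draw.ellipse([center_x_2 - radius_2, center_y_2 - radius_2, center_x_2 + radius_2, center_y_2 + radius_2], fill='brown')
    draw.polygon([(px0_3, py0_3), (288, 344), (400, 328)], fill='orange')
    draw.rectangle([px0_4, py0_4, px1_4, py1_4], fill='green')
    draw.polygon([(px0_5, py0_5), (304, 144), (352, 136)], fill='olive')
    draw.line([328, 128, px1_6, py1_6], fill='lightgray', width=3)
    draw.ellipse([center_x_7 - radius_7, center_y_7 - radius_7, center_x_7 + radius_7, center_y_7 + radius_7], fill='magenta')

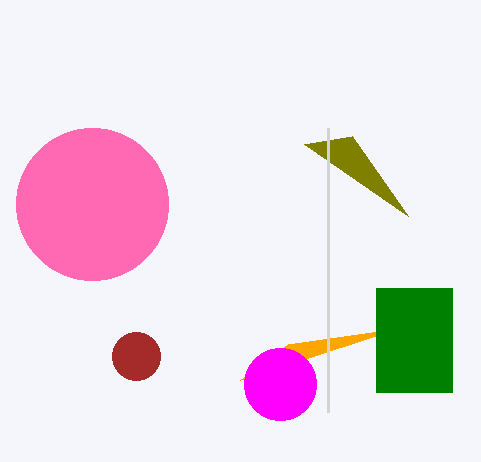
center_x_1 = 92; center_y_1 = 204; radius_1 = 76; center_x_2 = 136; center_y_2 = 356; radius_2 = 24; px0_3 = 240; py0_3 = 380; px0_4 = 376; py0_4 = 288; px1_4 = 452; py1_4 = 392; px0_5 = 408; py0_5 = 216; px1_6 = 328; py1_6 = 412; center_x_7 = 280; center_y_7 = 384; radius_7 = 36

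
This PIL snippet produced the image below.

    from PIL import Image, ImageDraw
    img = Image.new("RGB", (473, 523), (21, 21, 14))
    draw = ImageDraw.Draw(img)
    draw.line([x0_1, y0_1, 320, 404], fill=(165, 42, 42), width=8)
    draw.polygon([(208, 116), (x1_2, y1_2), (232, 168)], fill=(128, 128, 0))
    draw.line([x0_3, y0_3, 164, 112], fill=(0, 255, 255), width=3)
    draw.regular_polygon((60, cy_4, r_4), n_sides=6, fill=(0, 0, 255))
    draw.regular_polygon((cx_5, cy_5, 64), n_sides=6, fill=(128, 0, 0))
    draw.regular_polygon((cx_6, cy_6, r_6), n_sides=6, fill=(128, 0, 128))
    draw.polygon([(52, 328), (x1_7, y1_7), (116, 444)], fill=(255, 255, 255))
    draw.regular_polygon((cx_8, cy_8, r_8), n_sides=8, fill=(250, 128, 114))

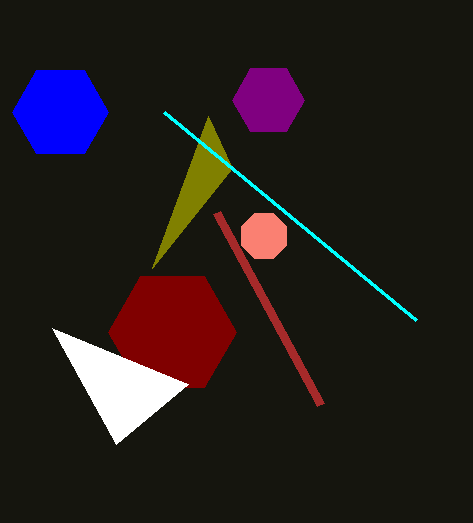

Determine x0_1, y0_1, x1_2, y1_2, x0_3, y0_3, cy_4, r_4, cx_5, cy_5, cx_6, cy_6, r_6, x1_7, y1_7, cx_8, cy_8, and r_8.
x0_1 = 216; y0_1 = 212; x1_2 = 152; y1_2 = 268; x0_3 = 416; y0_3 = 320; cy_4 = 112; r_4 = 48; cx_5 = 172; cy_5 = 332; cx_6 = 268; cy_6 = 100; r_6 = 36; x1_7 = 188; y1_7 = 384; cx_8 = 264; cy_8 = 236; r_8 = 24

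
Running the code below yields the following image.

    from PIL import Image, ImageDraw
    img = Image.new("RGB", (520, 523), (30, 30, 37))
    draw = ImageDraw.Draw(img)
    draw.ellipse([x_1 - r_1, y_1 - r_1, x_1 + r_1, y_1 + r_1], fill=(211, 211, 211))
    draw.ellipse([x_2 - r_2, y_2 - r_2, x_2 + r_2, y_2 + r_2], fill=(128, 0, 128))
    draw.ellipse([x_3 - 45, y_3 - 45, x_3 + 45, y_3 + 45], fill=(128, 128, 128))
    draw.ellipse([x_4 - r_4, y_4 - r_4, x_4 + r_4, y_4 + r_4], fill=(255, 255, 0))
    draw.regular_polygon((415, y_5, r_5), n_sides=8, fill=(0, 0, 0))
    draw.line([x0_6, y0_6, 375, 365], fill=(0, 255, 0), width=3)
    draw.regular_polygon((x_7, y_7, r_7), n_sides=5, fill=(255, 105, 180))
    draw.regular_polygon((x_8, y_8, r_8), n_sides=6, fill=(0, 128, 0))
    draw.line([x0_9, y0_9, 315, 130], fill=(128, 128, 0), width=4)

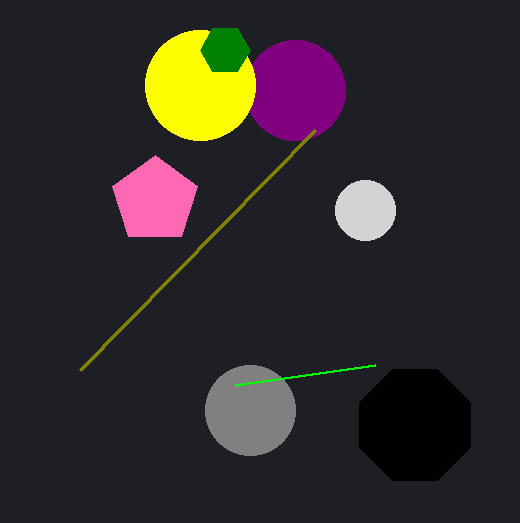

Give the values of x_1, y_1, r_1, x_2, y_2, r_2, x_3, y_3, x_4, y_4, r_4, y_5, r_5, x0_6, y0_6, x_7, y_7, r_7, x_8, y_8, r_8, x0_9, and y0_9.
x_1 = 365, y_1 = 210, r_1 = 30, x_2 = 295, y_2 = 90, r_2 = 50, x_3 = 250, y_3 = 410, x_4 = 200, y_4 = 85, r_4 = 55, y_5 = 425, r_5 = 60, x0_6 = 235, y0_6 = 385, x_7 = 155, y_7 = 200, r_7 = 45, x_8 = 225, y_8 = 50, r_8 = 25, x0_9 = 80, y0_9 = 370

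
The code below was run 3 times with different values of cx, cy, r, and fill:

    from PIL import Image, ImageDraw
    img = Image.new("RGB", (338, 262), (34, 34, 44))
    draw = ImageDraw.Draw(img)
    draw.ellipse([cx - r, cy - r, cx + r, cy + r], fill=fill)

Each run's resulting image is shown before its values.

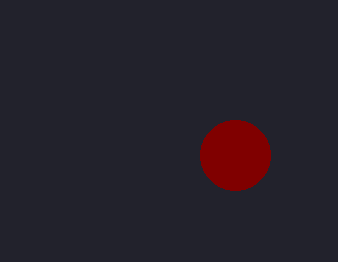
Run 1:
cx = 235; cy = 155; r = 35; fill = 'maroon'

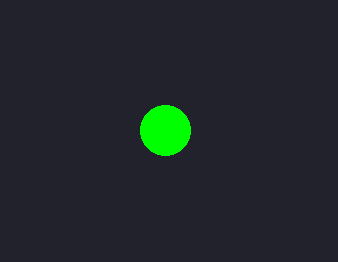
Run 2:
cx = 165, cy = 130, r = 25, fill = 'lime'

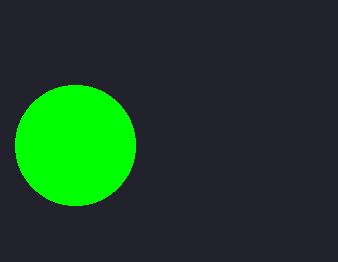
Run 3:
cx = 75
cy = 145
r = 60
fill = 'lime'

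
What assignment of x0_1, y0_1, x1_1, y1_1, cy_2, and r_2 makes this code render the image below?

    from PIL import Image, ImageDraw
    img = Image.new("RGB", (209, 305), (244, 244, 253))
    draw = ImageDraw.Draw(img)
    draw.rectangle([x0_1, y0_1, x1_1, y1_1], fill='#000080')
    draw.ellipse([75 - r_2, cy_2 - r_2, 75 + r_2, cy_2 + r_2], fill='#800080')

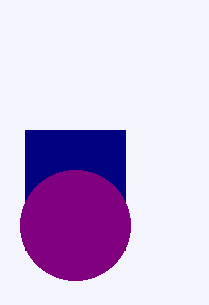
x0_1 = 25, y0_1 = 130, x1_1 = 125, y1_1 = 250, cy_2 = 225, r_2 = 55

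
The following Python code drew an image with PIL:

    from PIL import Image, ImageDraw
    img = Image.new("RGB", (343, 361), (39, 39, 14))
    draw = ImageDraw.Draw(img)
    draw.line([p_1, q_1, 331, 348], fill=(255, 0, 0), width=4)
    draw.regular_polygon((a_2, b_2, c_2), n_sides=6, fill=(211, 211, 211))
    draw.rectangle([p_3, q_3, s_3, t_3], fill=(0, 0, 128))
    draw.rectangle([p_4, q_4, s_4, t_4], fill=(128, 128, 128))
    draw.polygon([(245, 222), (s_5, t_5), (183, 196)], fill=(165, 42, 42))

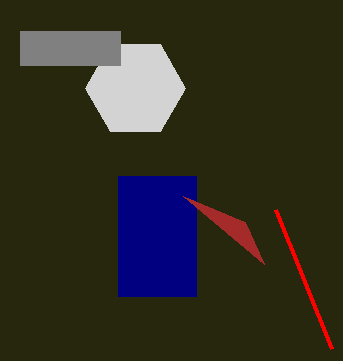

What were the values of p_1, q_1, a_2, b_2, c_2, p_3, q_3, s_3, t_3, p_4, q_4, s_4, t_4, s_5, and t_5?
p_1 = 275
q_1 = 209
a_2 = 135
b_2 = 88
c_2 = 50
p_3 = 118
q_3 = 176
s_3 = 196
t_3 = 296
p_4 = 20
q_4 = 31
s_4 = 120
t_4 = 65
s_5 = 264
t_5 = 264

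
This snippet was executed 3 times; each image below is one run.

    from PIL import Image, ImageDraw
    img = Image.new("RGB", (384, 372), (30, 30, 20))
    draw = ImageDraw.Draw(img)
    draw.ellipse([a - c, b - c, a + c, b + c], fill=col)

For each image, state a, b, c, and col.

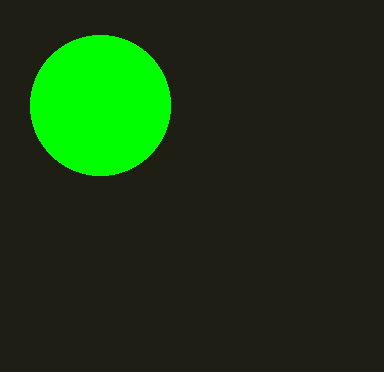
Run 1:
a = 100; b = 105; c = 70; col = 'lime'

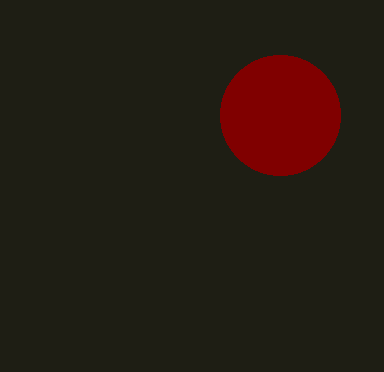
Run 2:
a = 280
b = 115
c = 60
col = 'maroon'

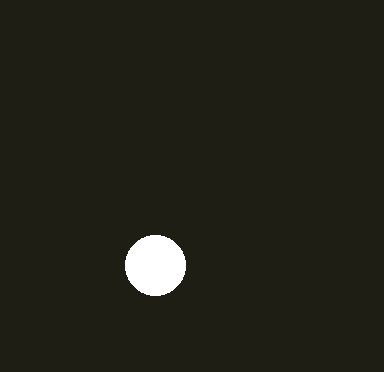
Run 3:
a = 155; b = 265; c = 30; col = 'white'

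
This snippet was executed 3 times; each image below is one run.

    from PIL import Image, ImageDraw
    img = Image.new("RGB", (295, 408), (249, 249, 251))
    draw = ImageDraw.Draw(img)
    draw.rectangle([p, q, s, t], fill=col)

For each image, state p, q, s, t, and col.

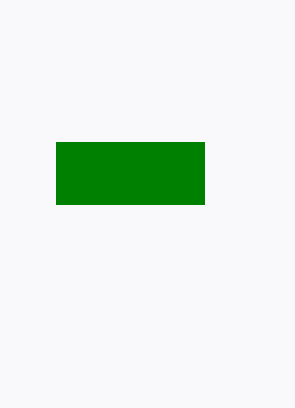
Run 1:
p = 56; q = 142; s = 204; t = 204; col = 'green'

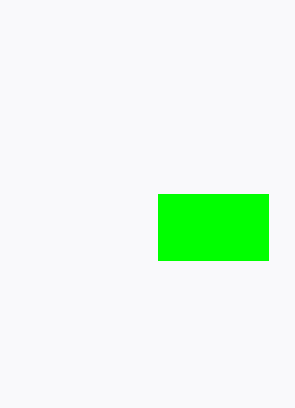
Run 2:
p = 158
q = 194
s = 268
t = 260
col = 'lime'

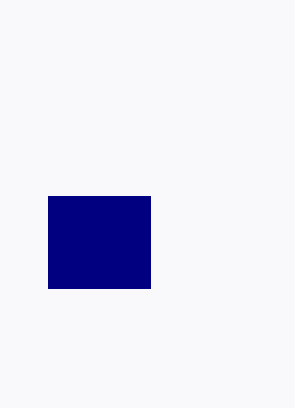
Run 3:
p = 48; q = 196; s = 150; t = 288; col = 'navy'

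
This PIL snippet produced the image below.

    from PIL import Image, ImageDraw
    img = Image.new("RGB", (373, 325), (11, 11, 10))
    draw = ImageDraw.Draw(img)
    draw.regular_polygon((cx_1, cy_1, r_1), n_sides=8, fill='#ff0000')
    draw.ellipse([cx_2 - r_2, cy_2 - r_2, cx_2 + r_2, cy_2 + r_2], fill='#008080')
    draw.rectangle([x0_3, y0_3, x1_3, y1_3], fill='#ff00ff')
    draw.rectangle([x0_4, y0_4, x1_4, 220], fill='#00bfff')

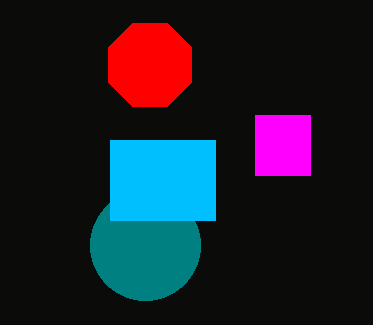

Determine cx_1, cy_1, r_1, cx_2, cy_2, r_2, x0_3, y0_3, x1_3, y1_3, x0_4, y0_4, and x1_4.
cx_1 = 150
cy_1 = 65
r_1 = 45
cx_2 = 145
cy_2 = 245
r_2 = 55
x0_3 = 255
y0_3 = 115
x1_3 = 310
y1_3 = 175
x0_4 = 110
y0_4 = 140
x1_4 = 215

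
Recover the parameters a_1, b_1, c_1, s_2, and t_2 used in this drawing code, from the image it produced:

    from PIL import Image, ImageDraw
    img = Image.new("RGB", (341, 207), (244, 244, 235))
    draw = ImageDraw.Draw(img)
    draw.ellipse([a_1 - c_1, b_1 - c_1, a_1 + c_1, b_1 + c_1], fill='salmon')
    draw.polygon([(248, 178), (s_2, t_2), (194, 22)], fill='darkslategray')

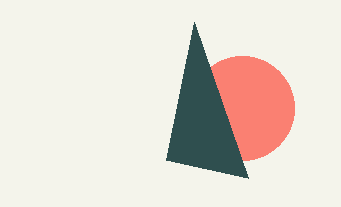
a_1 = 242
b_1 = 108
c_1 = 52
s_2 = 166
t_2 = 160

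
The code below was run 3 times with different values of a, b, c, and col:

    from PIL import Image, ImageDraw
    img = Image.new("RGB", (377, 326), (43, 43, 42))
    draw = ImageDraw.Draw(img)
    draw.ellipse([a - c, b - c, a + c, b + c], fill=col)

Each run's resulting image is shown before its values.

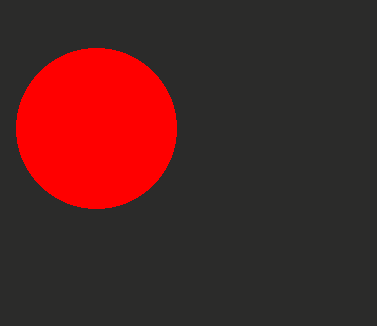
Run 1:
a = 96; b = 128; c = 80; col = 'red'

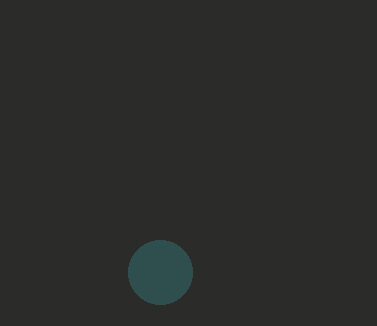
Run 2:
a = 160; b = 272; c = 32; col = 'darkslategray'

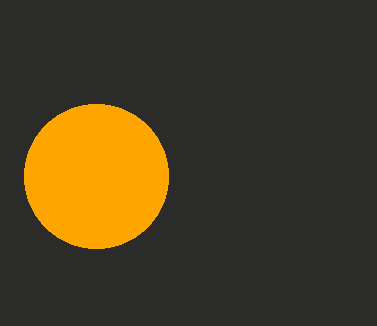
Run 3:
a = 96, b = 176, c = 72, col = 'orange'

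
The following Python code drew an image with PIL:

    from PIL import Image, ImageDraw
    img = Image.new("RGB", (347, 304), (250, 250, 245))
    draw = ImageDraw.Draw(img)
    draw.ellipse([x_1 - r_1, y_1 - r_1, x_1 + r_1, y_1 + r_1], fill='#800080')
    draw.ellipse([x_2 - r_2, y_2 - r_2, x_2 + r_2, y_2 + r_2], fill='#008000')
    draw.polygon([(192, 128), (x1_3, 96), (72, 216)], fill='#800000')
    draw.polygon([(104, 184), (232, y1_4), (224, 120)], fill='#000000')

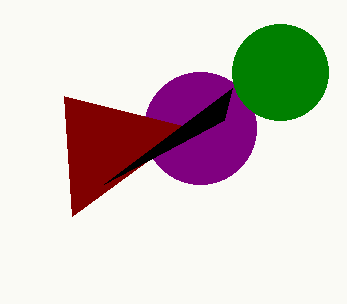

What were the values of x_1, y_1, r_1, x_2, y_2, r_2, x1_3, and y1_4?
x_1 = 200
y_1 = 128
r_1 = 56
x_2 = 280
y_2 = 72
r_2 = 48
x1_3 = 64
y1_4 = 88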